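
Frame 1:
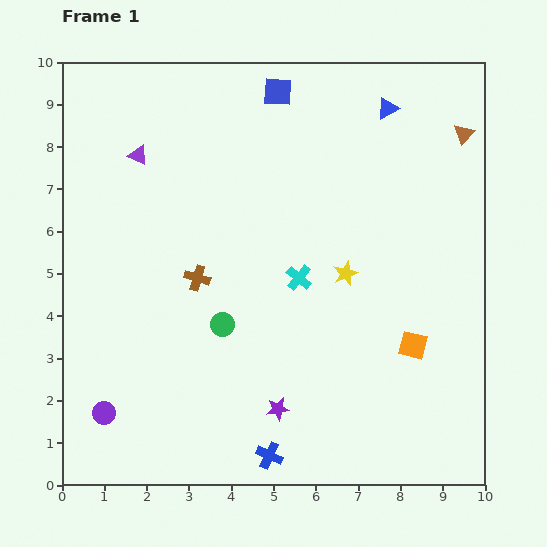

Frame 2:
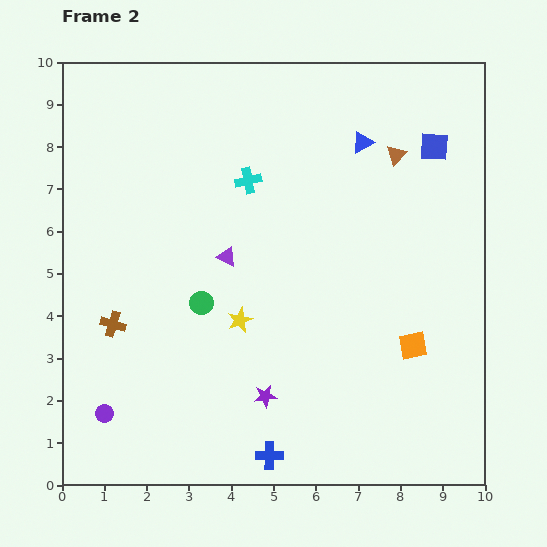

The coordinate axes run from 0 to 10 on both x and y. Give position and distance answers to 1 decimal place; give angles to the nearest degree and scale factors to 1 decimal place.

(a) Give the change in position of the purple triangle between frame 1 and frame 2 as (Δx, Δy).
(2.1, -2.4)

The purple triangle was at (1.8, 7.8) in frame 1 and (3.9, 5.4) in frame 2.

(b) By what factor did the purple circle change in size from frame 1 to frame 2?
0.8×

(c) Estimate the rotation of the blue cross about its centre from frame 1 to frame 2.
24° counter-clockwise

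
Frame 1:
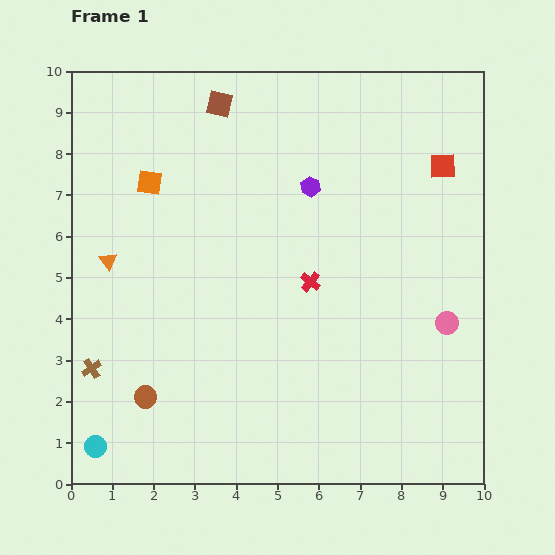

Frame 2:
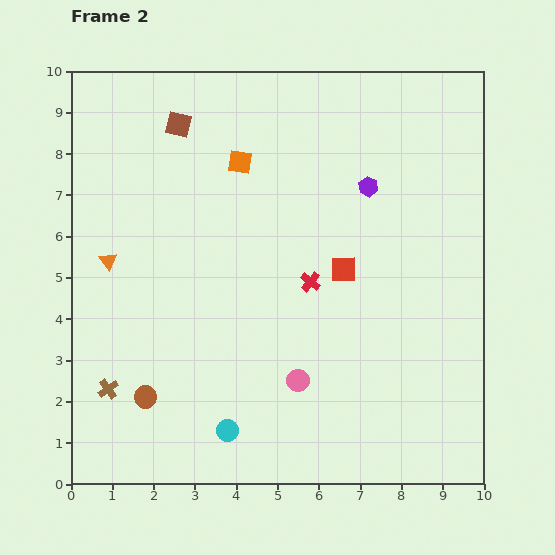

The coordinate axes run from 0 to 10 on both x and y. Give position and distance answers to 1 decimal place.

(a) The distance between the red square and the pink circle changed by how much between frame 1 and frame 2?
-0.9

Distance in frame 1: 3.8. Distance in frame 2: 2.9.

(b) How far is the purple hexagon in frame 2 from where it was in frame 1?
1.4

The purple hexagon moved from (5.8, 7.2) to (7.2, 7.2), a distance of √(1.4² + 0.0²) ≈ 1.4.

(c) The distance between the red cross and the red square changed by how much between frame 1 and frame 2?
-3.4

Distance in frame 1: 4.3. Distance in frame 2: 0.9.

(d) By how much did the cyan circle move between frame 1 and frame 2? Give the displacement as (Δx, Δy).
(3.2, 0.4)

The cyan circle was at (0.6, 0.9) in frame 1 and (3.8, 1.3) in frame 2.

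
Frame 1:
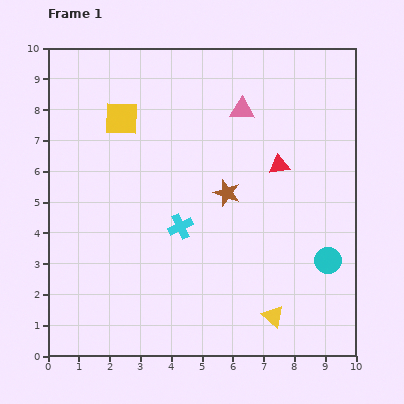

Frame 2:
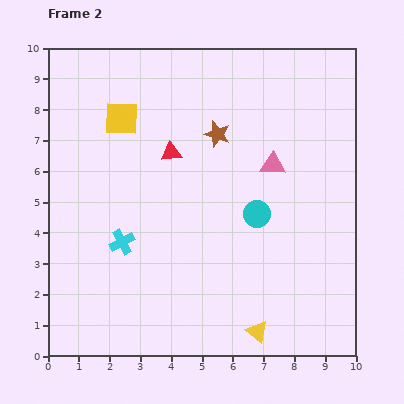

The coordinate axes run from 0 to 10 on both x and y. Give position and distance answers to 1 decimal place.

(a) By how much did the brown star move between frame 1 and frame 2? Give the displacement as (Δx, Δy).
(-0.3, 1.9)

The brown star was at (5.8, 5.3) in frame 1 and (5.5, 7.2) in frame 2.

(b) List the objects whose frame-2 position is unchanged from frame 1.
the yellow square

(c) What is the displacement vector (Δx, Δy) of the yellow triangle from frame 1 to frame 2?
(-0.5, -0.5)

The yellow triangle was at (7.3, 1.3) in frame 1 and (6.8, 0.8) in frame 2.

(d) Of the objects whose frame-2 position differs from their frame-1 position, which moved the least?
the yellow triangle

(moved 0.7)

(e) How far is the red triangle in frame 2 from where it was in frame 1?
3.5

The red triangle moved from (7.5, 6.2) to (4.0, 6.6), a distance of √(3.5² + 0.4²) ≈ 3.5.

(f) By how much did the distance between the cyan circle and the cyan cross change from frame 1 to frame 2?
-0.4

Distance in frame 1: 4.9. Distance in frame 2: 4.5.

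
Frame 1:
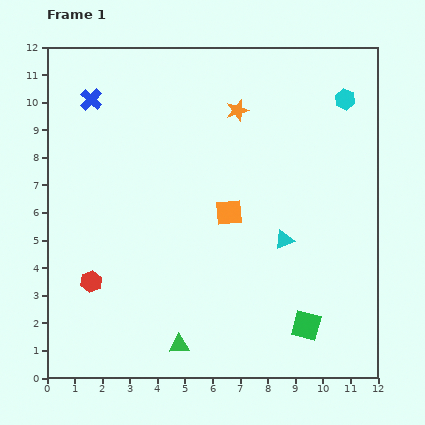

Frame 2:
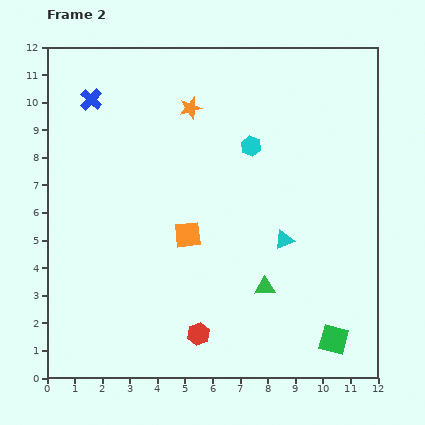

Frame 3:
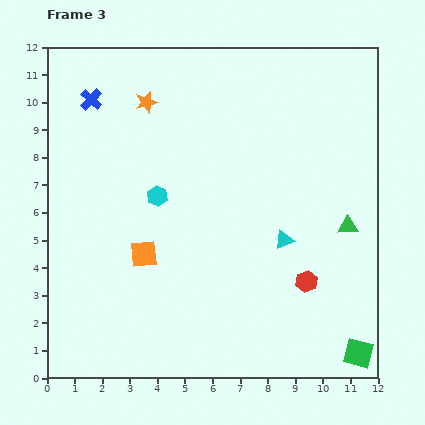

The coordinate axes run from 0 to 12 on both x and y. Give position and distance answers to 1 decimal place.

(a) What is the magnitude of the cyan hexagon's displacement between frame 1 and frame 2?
3.8

The cyan hexagon moved from (10.8, 10.1) to (7.4, 8.4), a distance of √(3.4² + 1.7²) ≈ 3.8.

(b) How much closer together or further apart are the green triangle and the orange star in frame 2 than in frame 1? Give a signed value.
-1.8

Distance in frame 1: 8.8. Distance in frame 2: 7.0.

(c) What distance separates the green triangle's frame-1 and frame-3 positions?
7.5

The green triangle moved from (4.8, 1.2) to (10.9, 5.5), a distance of √(6.1² + 4.3²) ≈ 7.5.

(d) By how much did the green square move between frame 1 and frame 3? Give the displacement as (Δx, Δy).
(1.9, -1.0)

The green square was at (9.4, 1.9) in frame 1 and (11.3, 0.9) in frame 3.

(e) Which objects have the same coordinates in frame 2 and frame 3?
the blue cross, the cyan triangle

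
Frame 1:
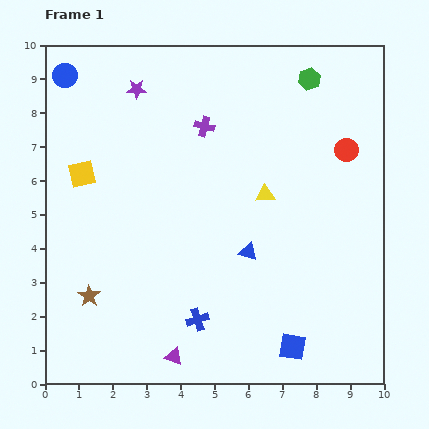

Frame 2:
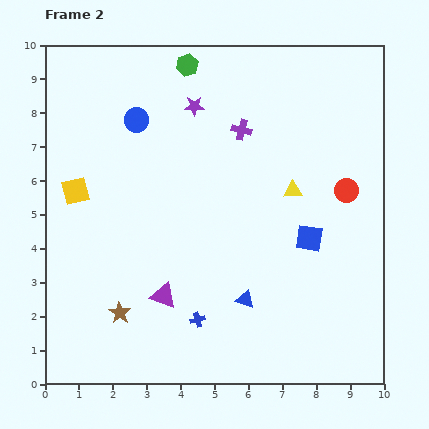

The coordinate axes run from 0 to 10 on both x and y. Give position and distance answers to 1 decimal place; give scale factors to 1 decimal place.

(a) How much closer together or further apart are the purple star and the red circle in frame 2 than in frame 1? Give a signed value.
-1.4

Distance in frame 1: 6.5. Distance in frame 2: 5.1.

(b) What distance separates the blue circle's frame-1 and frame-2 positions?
2.5

The blue circle moved from (0.6, 9.1) to (2.7, 7.8), a distance of √(2.1² + 1.3²) ≈ 2.5.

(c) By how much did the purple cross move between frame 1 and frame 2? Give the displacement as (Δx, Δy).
(1.1, -0.1)

The purple cross was at (4.7, 7.6) in frame 1 and (5.8, 7.5) in frame 2.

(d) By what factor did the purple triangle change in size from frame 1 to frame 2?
1.4×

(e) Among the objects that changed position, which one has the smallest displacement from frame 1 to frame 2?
the yellow square

(moved 0.5)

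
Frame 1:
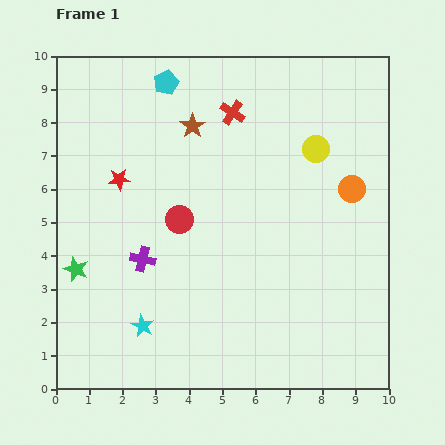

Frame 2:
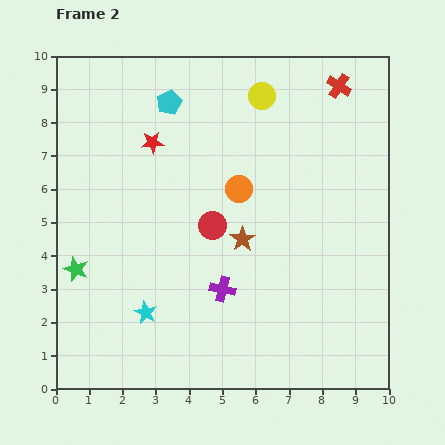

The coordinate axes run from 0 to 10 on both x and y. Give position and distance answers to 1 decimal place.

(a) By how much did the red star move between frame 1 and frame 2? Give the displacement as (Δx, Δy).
(1.0, 1.1)

The red star was at (1.9, 6.3) in frame 1 and (2.9, 7.4) in frame 2.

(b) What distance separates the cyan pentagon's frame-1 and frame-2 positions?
0.6

The cyan pentagon moved from (3.3, 9.2) to (3.4, 8.6), a distance of √(0.1² + 0.6²) ≈ 0.6.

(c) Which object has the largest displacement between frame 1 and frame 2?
the brown star

(moved 3.7; next 3.4)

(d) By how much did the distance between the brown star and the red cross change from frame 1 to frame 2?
+4.1

Distance in frame 1: 1.3. Distance in frame 2: 5.4.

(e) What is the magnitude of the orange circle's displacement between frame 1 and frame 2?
3.4

The orange circle moved from (8.9, 6.0) to (5.5, 6.0), a distance of √(3.4² + 0.0²) ≈ 3.4.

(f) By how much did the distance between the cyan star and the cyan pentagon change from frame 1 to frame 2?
-1.0

Distance in frame 1: 7.3. Distance in frame 2: 6.3.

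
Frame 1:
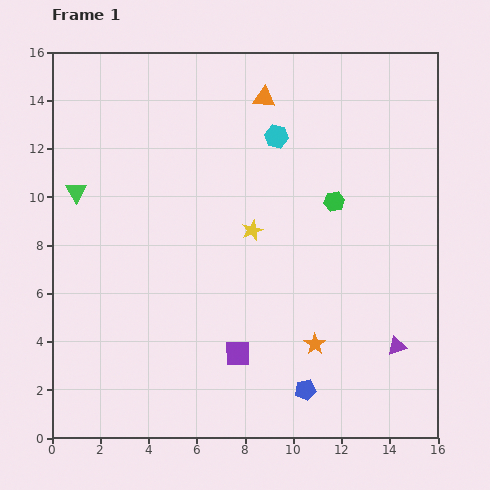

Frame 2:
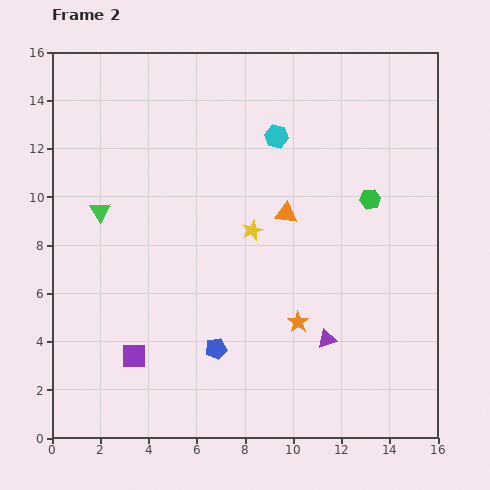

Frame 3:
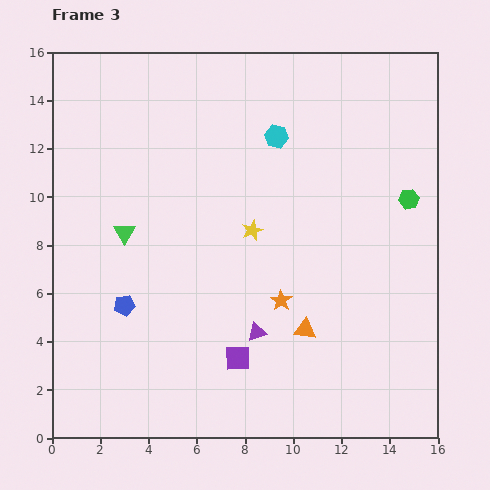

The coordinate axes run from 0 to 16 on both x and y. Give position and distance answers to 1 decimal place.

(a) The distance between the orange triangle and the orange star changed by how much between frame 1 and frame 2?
-5.9

Distance in frame 1: 10.4. Distance in frame 2: 4.5.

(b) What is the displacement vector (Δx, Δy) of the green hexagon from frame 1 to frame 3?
(3.1, 0.1)

The green hexagon was at (11.7, 9.8) in frame 1 and (14.8, 9.9) in frame 3.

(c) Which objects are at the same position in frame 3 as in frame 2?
the cyan hexagon, the yellow star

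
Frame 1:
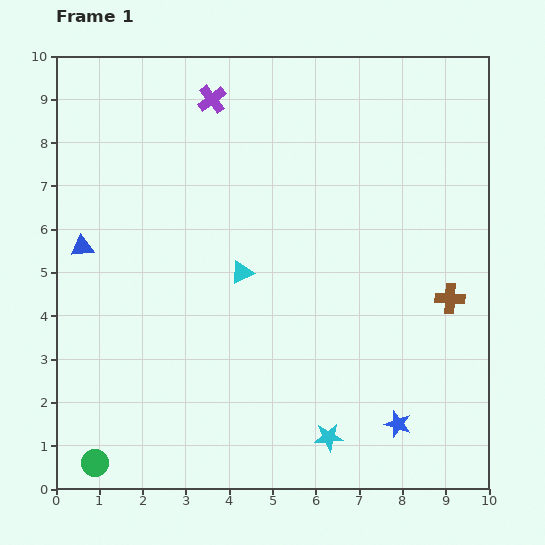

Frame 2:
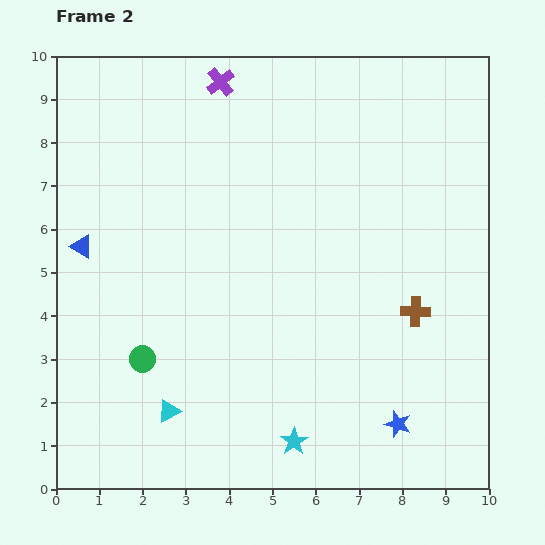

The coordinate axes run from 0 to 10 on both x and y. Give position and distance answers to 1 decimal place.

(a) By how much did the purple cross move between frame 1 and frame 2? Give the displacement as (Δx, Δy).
(0.2, 0.4)

The purple cross was at (3.6, 9.0) in frame 1 and (3.8, 9.4) in frame 2.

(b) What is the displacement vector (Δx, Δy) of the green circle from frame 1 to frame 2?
(1.1, 2.4)

The green circle was at (0.9, 0.6) in frame 1 and (2.0, 3.0) in frame 2.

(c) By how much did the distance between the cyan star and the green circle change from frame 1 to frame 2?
-1.4

Distance in frame 1: 5.4. Distance in frame 2: 4.0.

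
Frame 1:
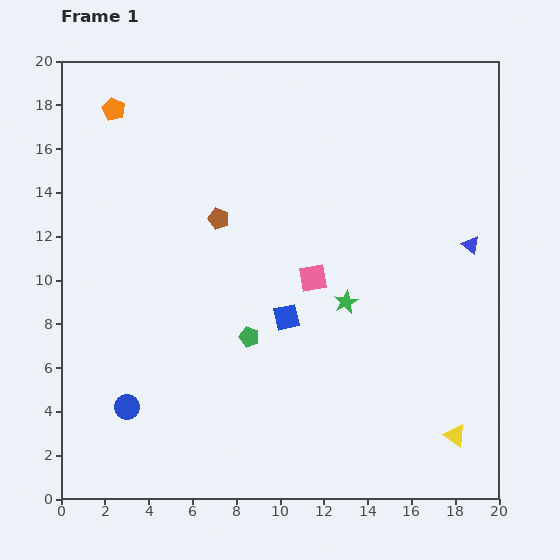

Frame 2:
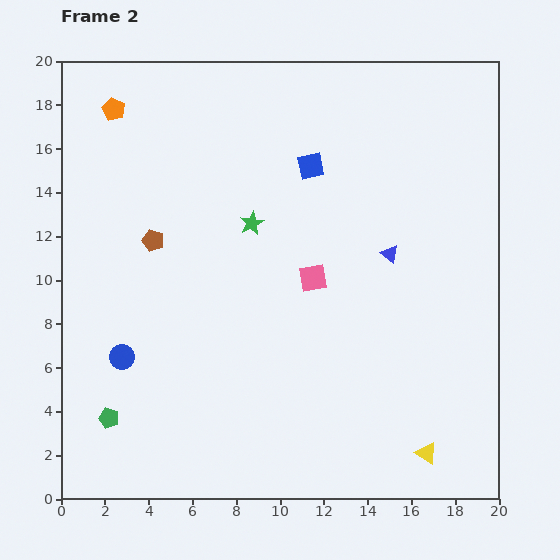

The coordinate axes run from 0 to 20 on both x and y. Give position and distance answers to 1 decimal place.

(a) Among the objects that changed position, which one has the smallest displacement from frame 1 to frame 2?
the yellow triangle

(moved 1.5)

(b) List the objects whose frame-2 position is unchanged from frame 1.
the pink square, the orange pentagon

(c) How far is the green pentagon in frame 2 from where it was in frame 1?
7.4

The green pentagon moved from (8.6, 7.4) to (2.2, 3.7), a distance of √(6.4² + 3.7²) ≈ 7.4.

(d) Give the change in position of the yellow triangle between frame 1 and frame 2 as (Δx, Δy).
(-1.3, -0.8)

The yellow triangle was at (18.0, 2.9) in frame 1 and (16.7, 2.1) in frame 2.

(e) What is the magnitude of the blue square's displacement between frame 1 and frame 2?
7.0

The blue square moved from (10.3, 8.3) to (11.4, 15.2), a distance of √(1.1² + 6.9²) ≈ 7.0.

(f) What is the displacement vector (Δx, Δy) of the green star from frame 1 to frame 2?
(-4.3, 3.6)

The green star was at (13.0, 9.0) in frame 1 and (8.7, 12.6) in frame 2.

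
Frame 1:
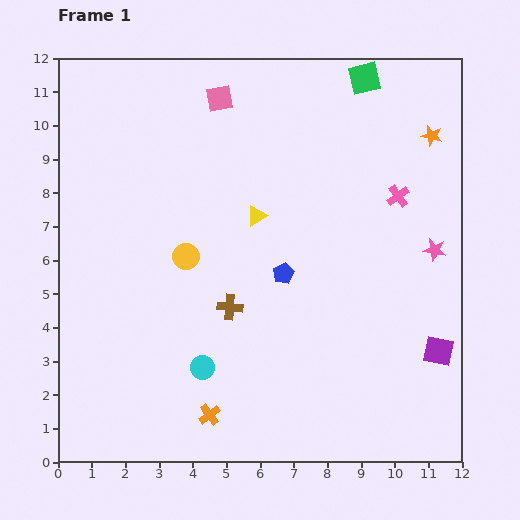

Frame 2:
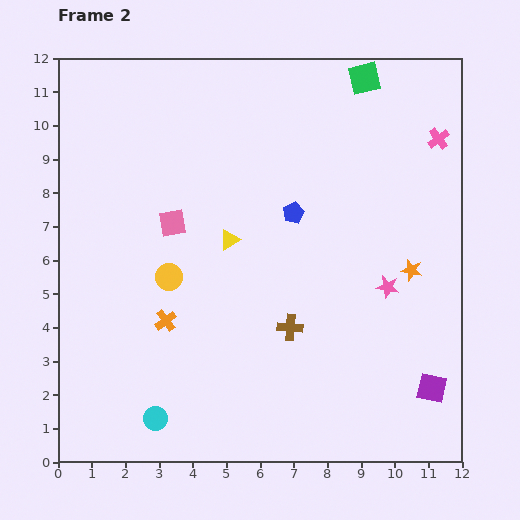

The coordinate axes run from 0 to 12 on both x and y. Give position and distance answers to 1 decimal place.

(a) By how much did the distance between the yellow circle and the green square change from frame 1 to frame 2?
+0.8

Distance in frame 1: 7.5. Distance in frame 2: 8.3.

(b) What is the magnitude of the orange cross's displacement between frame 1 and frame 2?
3.1

The orange cross moved from (4.5, 1.4) to (3.2, 4.2), a distance of √(1.3² + 2.8²) ≈ 3.1.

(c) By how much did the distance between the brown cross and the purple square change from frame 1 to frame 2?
-1.7

Distance in frame 1: 6.3. Distance in frame 2: 4.6.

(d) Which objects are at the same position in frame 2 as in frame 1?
the green square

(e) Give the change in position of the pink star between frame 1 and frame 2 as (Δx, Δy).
(-1.4, -1.1)

The pink star was at (11.2, 6.3) in frame 1 and (9.8, 5.2) in frame 2.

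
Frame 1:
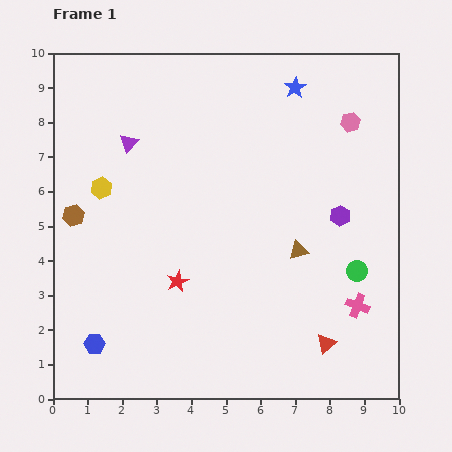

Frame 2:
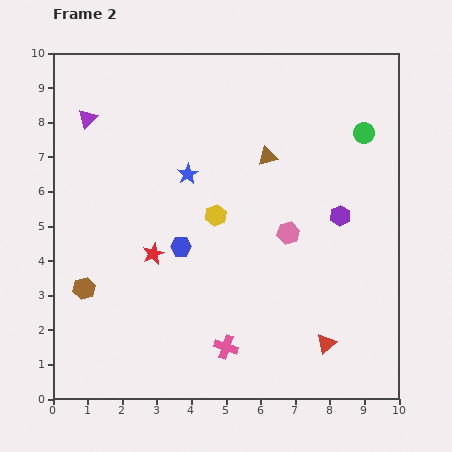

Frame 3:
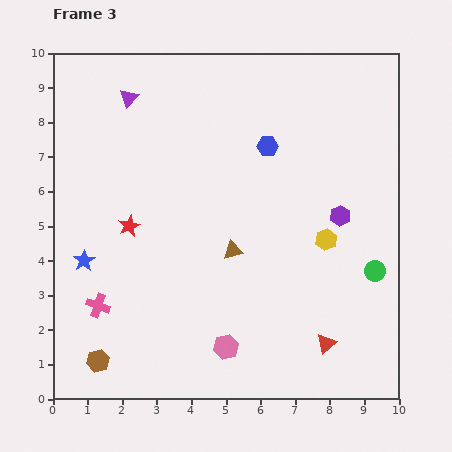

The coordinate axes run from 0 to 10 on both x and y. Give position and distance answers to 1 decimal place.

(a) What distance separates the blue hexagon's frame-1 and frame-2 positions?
3.8

The blue hexagon moved from (1.2, 1.6) to (3.7, 4.4), a distance of √(2.5² + 2.8²) ≈ 3.8.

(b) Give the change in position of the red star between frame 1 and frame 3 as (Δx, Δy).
(-1.4, 1.6)

The red star was at (3.6, 3.4) in frame 1 and (2.2, 5.0) in frame 3.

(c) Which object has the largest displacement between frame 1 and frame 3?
the blue star

(moved 7.9; next 7.6)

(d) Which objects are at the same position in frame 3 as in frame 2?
the purple hexagon, the red triangle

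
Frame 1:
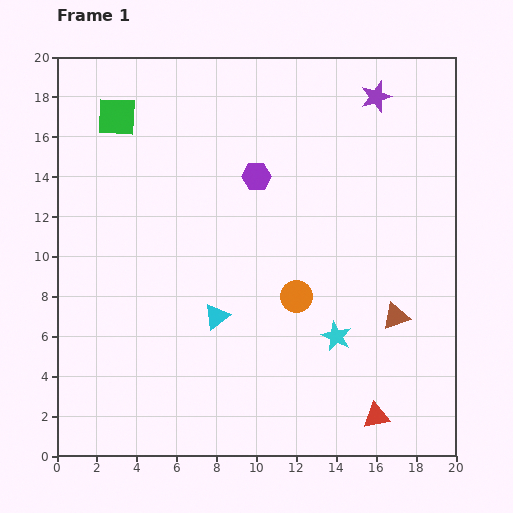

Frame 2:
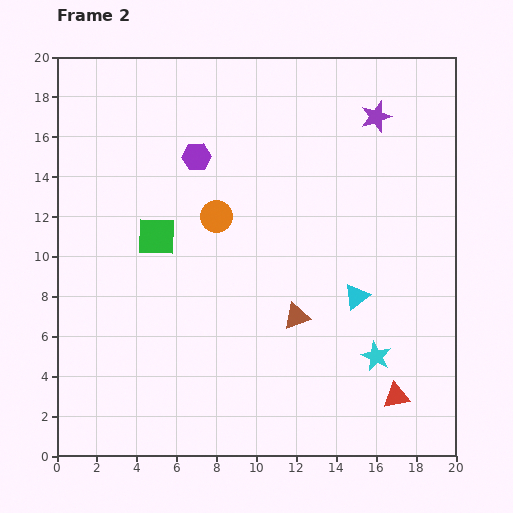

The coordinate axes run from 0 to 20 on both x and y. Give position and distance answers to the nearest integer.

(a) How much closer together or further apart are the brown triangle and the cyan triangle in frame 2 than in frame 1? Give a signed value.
-6

Distance in frame 1: 9. Distance in frame 2: 3.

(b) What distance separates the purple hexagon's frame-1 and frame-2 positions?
3

The purple hexagon moved from (10, 14) to (7, 15), a distance of √(3² + 1²) ≈ 3.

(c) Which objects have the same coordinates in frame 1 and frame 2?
none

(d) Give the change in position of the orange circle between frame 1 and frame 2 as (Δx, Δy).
(-4, 4)

The orange circle was at (12, 8) in frame 1 and (8, 12) in frame 2.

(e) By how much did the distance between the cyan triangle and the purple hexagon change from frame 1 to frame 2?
+4

Distance in frame 1: 7. Distance in frame 2: 11.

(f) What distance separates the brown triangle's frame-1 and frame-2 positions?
5

The brown triangle moved from (17, 7) to (12, 7), a distance of √(5² + 0²) ≈ 5.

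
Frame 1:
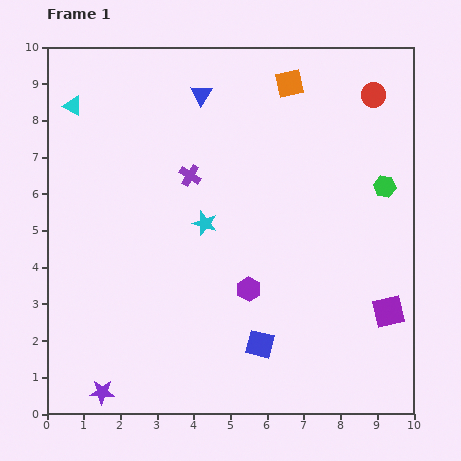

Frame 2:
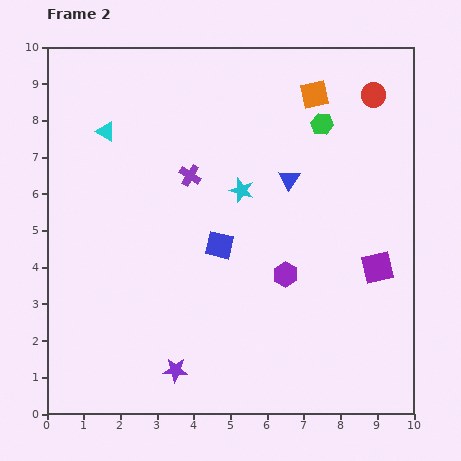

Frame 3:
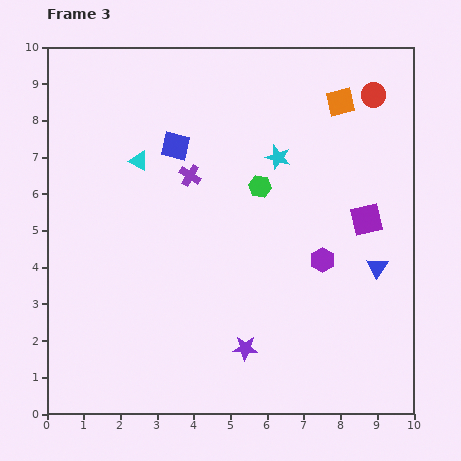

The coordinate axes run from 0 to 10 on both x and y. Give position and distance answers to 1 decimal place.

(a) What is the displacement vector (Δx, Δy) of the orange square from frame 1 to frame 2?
(0.7, -0.3)

The orange square was at (6.6, 9.0) in frame 1 and (7.3, 8.7) in frame 2.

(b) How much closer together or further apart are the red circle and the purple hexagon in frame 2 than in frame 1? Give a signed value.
-0.8

Distance in frame 1: 6.3. Distance in frame 2: 5.5.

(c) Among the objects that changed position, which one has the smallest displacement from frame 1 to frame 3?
the orange square

(moved 1.5)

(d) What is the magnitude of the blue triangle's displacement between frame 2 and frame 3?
3.4

The blue triangle moved from (6.6, 6.4) to (9.0, 4.0), a distance of √(2.4² + 2.4²) ≈ 3.4.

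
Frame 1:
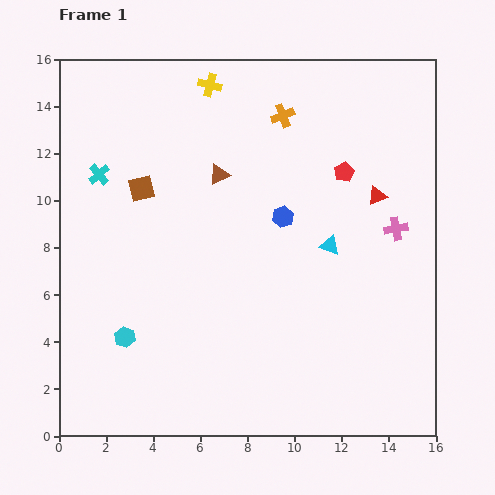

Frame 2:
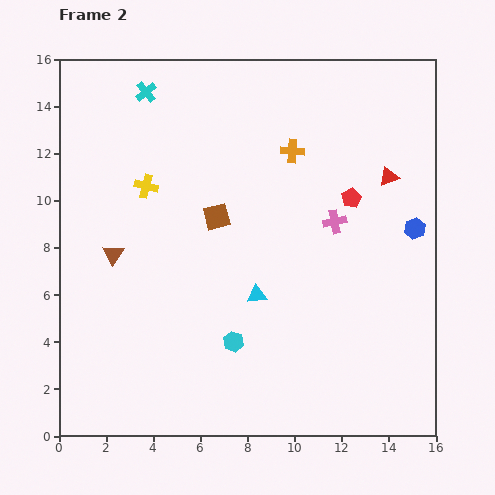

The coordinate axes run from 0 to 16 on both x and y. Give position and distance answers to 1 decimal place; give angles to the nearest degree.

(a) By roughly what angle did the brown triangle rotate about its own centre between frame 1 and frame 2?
30° counter-clockwise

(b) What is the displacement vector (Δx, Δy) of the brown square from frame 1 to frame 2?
(3.2, -1.2)

The brown square was at (3.5, 10.5) in frame 1 and (6.7, 9.3) in frame 2.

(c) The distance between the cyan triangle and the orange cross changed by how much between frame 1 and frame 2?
+0.4

Distance in frame 1: 5.9. Distance in frame 2: 6.3.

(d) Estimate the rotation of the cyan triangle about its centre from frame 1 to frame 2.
26° counter-clockwise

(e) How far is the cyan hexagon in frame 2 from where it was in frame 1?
4.6

The cyan hexagon moved from (2.8, 4.2) to (7.4, 4.0), a distance of √(4.6² + 0.2²) ≈ 4.6.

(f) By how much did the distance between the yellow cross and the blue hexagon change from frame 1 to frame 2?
+5.1

Distance in frame 1: 6.4. Distance in frame 2: 11.5.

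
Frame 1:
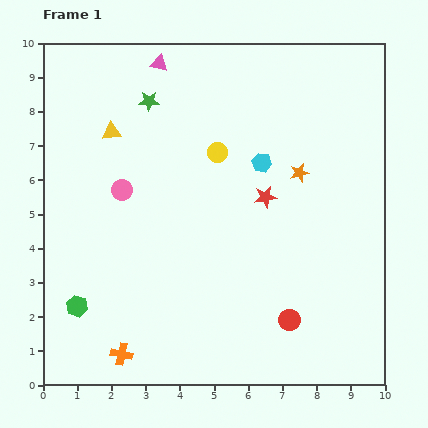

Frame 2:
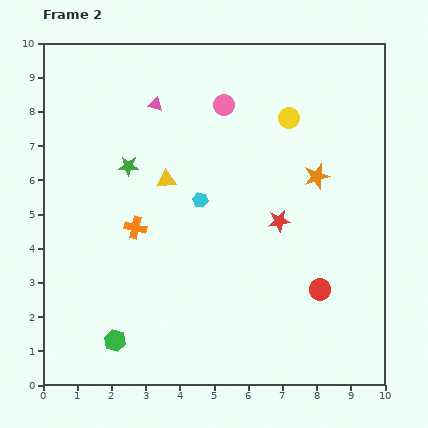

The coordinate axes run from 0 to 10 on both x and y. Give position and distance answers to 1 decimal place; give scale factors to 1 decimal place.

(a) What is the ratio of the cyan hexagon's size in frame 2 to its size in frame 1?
0.8×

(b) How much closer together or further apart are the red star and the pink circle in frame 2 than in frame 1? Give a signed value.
-0.4

Distance in frame 1: 4.2. Distance in frame 2: 3.8.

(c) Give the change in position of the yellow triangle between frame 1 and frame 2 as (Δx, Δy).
(1.6, -1.4)

The yellow triangle was at (2.0, 7.4) in frame 1 and (3.6, 6.0) in frame 2.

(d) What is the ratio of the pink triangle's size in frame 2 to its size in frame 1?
0.8×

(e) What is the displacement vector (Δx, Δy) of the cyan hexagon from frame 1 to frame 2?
(-1.8, -1.1)

The cyan hexagon was at (6.4, 6.5) in frame 1 and (4.6, 5.4) in frame 2.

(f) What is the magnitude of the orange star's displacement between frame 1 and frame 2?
0.5

The orange star moved from (7.5, 6.2) to (8.0, 6.1), a distance of √(0.5² + 0.1²) ≈ 0.5.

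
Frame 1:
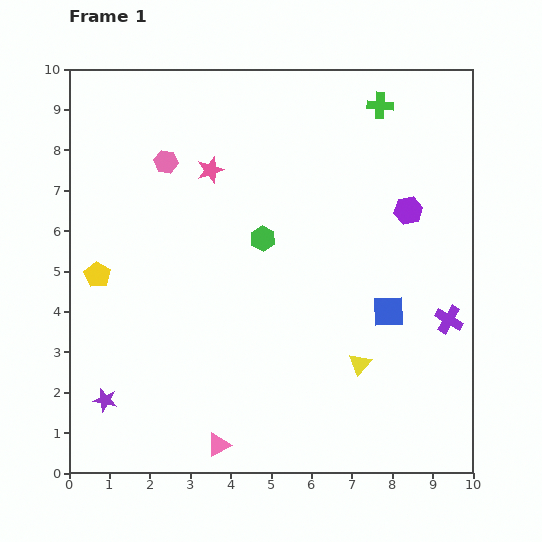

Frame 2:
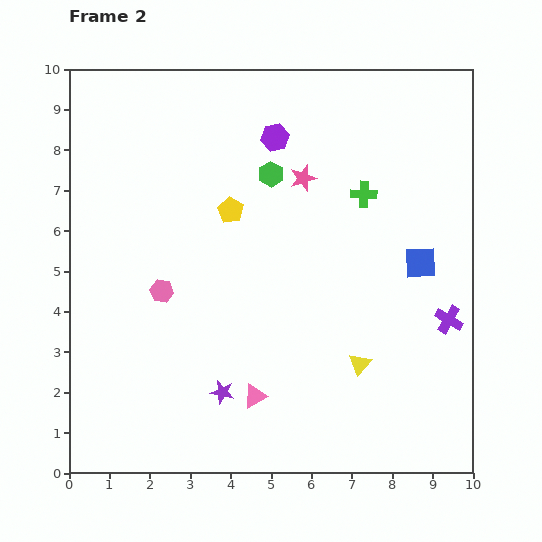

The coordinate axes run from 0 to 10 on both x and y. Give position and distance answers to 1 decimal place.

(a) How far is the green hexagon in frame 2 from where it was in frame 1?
1.6

The green hexagon moved from (4.8, 5.8) to (5.0, 7.4), a distance of √(0.2² + 1.6²) ≈ 1.6.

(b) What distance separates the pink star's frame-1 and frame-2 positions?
2.3

The pink star moved from (3.5, 7.5) to (5.8, 7.3), a distance of √(2.3² + 0.2²) ≈ 2.3.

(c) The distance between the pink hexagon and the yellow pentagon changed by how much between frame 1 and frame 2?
-0.7

Distance in frame 1: 3.3. Distance in frame 2: 2.6.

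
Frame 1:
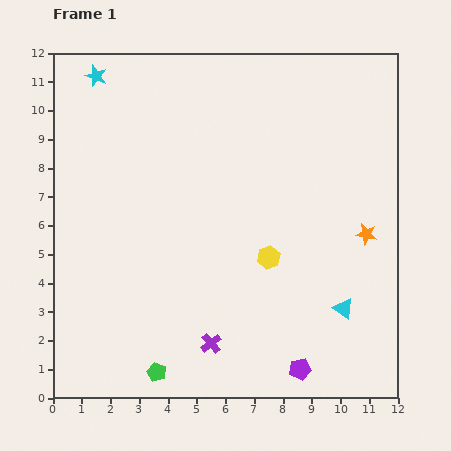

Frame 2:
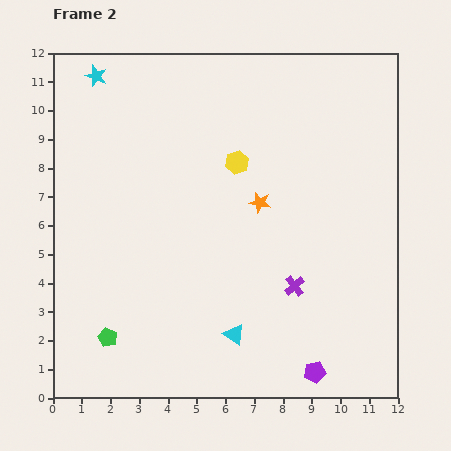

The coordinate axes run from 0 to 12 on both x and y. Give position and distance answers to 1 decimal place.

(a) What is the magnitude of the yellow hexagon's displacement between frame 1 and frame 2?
3.5

The yellow hexagon moved from (7.5, 4.9) to (6.4, 8.2), a distance of √(1.1² + 3.3²) ≈ 3.5.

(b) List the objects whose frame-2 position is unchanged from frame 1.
the cyan star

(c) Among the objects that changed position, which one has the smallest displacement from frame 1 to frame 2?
the purple pentagon

(moved 0.5)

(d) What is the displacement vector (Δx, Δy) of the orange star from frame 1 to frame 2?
(-3.7, 1.1)

The orange star was at (10.9, 5.7) in frame 1 and (7.2, 6.8) in frame 2.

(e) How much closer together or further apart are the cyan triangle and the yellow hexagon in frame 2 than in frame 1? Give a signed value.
+2.8

Distance in frame 1: 3.2. Distance in frame 2: 6.0.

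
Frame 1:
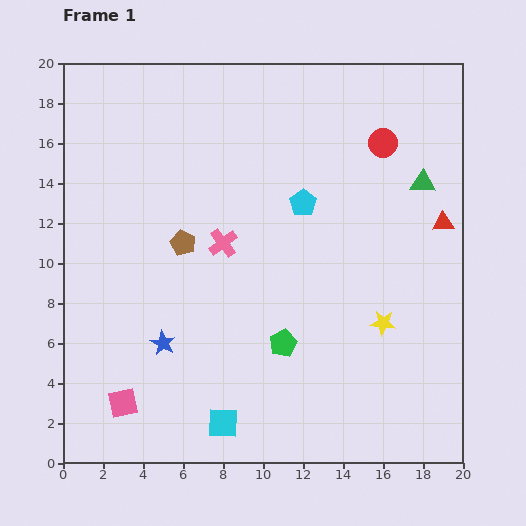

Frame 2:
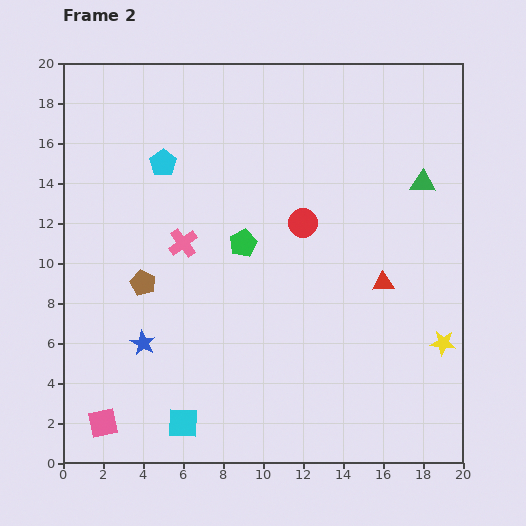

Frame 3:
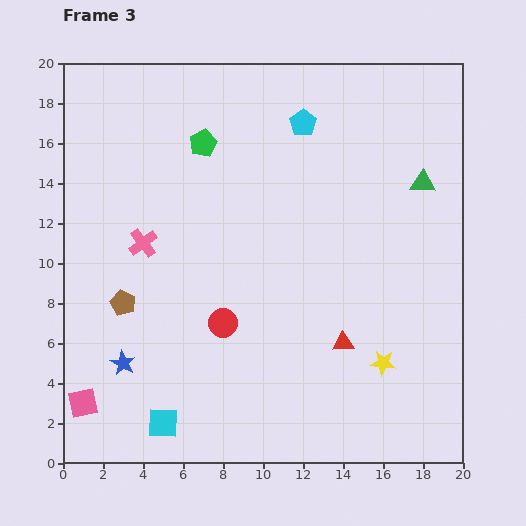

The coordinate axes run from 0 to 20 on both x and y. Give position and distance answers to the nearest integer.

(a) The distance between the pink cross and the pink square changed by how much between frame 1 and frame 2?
+1

Distance in frame 1: 9. Distance in frame 2: 10.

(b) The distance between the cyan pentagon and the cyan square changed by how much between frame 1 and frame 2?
+1

Distance in frame 1: 12. Distance in frame 2: 13.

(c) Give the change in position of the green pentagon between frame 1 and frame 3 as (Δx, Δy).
(-4, 10)

The green pentagon was at (11, 6) in frame 1 and (7, 16) in frame 3.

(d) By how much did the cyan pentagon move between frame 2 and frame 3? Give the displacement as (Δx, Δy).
(7, 2)

The cyan pentagon was at (5, 15) in frame 2 and (12, 17) in frame 3.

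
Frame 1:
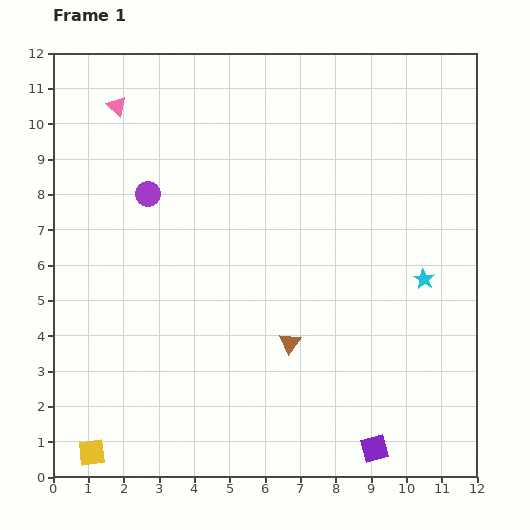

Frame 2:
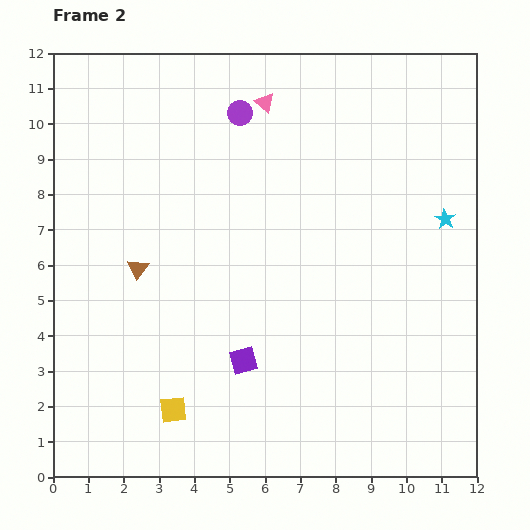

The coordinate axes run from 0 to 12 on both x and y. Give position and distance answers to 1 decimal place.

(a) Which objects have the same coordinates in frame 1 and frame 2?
none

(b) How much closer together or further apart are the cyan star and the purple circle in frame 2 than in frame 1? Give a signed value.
-1.7

Distance in frame 1: 8.2. Distance in frame 2: 6.5.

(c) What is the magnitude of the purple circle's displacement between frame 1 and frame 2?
3.5

The purple circle moved from (2.7, 8.0) to (5.3, 10.3), a distance of √(2.6² + 2.3²) ≈ 3.5.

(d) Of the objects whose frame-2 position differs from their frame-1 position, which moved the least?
the cyan star

(moved 1.8)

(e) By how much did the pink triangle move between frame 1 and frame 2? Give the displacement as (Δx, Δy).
(4.2, 0.1)

The pink triangle was at (1.8, 10.5) in frame 1 and (6.0, 10.6) in frame 2.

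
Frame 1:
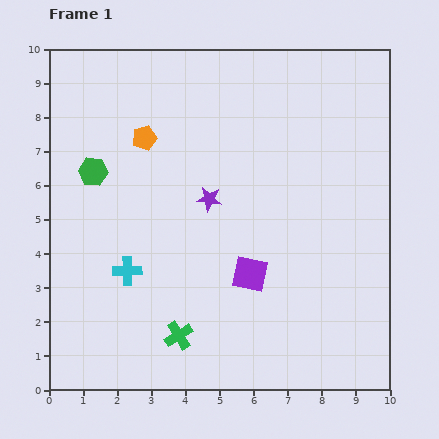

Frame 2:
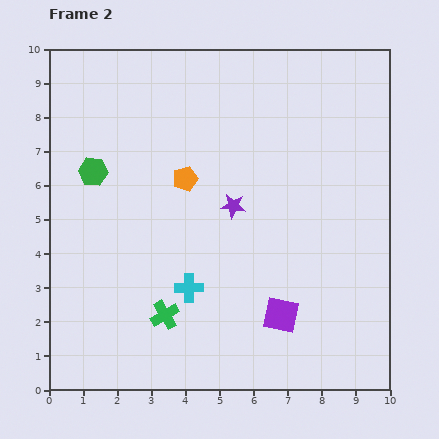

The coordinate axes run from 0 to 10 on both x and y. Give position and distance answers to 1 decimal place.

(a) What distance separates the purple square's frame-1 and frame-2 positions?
1.5

The purple square moved from (5.9, 3.4) to (6.8, 2.2), a distance of √(0.9² + 1.2²) ≈ 1.5.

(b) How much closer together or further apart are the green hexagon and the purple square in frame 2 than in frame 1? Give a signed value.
+1.4

Distance in frame 1: 5.5. Distance in frame 2: 6.9.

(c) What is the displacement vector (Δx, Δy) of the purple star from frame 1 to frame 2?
(0.7, -0.2)

The purple star was at (4.7, 5.6) in frame 1 and (5.4, 5.4) in frame 2.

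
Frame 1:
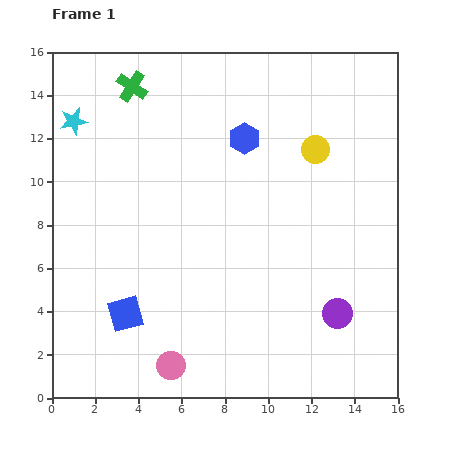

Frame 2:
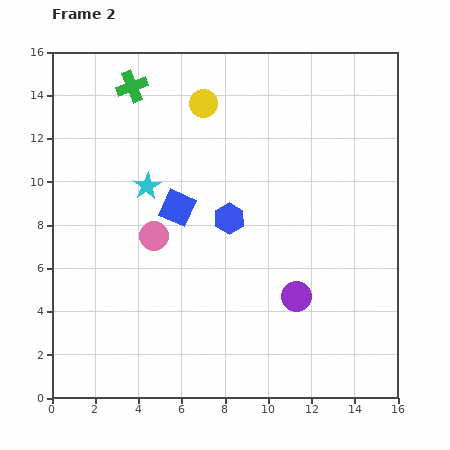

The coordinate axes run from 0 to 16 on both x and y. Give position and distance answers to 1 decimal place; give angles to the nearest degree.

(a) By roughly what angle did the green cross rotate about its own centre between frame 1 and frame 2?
36° clockwise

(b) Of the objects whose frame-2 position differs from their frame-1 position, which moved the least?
the purple circle

(moved 2.1)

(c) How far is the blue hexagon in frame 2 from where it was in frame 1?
3.8

The blue hexagon moved from (8.9, 12.0) to (8.2, 8.3), a distance of √(0.7² + 3.7²) ≈ 3.8.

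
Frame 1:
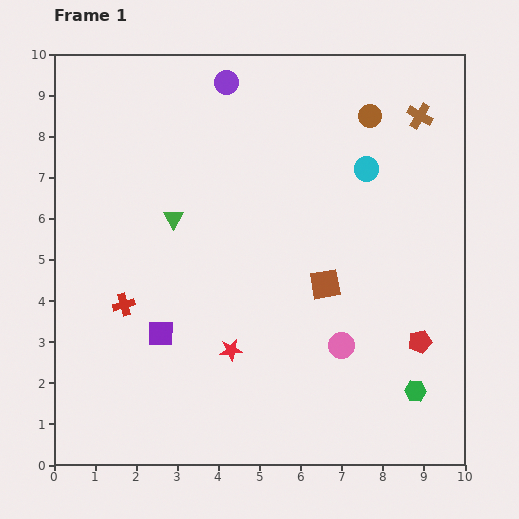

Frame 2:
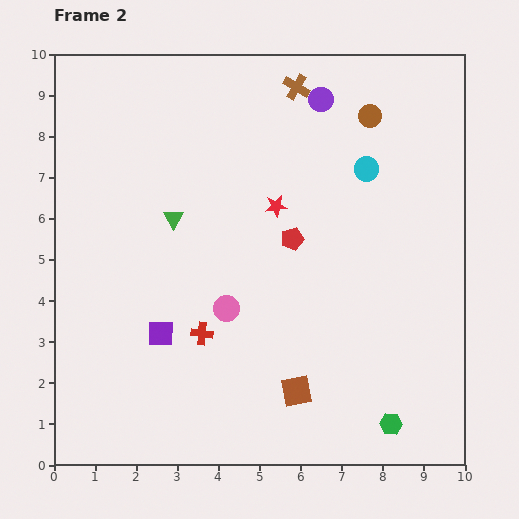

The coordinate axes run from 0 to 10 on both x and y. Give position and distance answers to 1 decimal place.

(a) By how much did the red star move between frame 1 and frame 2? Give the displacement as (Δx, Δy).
(1.1, 3.5)

The red star was at (4.3, 2.8) in frame 1 and (5.4, 6.3) in frame 2.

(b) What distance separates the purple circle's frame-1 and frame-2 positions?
2.3

The purple circle moved from (4.2, 9.3) to (6.5, 8.9), a distance of √(2.3² + 0.4²) ≈ 2.3.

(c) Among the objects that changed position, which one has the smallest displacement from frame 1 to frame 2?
the green hexagon

(moved 1.0)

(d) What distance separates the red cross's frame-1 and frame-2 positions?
2.0

The red cross moved from (1.7, 3.9) to (3.6, 3.2), a distance of √(1.9² + 0.7²) ≈ 2.0.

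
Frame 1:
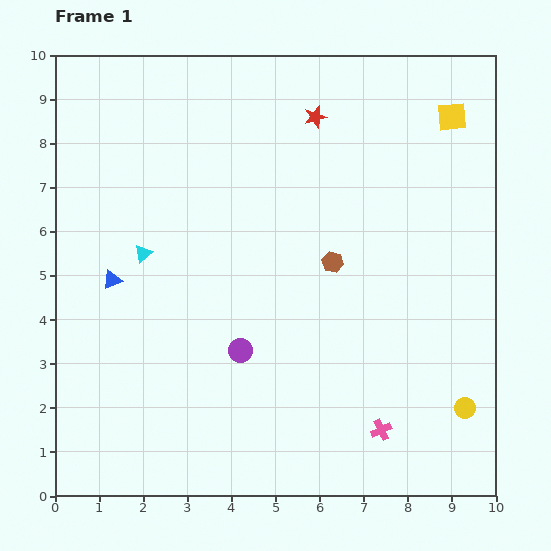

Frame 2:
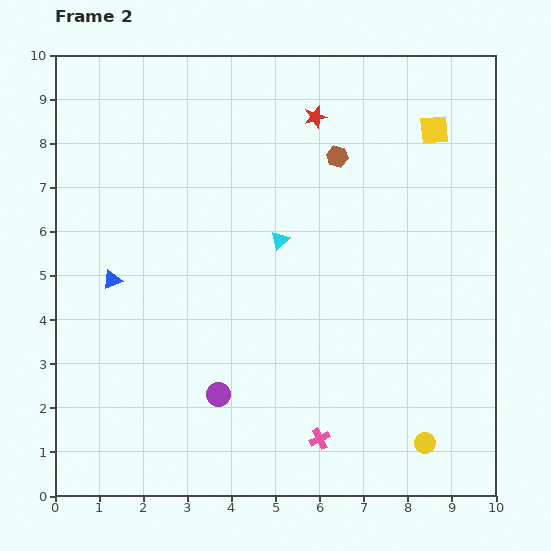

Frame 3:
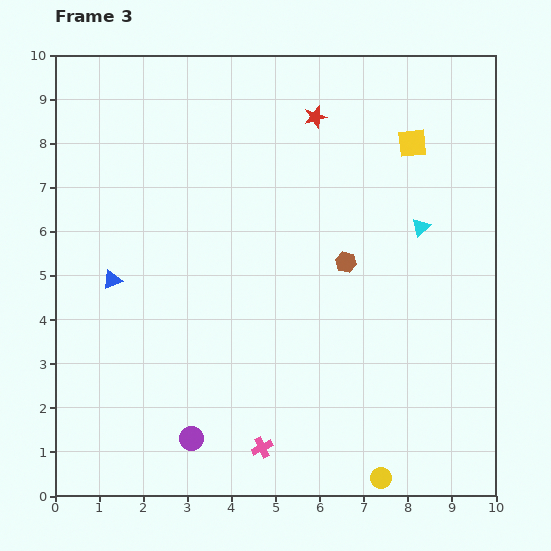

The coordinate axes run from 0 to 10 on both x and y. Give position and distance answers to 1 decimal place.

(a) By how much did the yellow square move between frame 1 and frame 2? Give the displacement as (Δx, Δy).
(-0.4, -0.3)

The yellow square was at (9.0, 8.6) in frame 1 and (8.6, 8.3) in frame 2.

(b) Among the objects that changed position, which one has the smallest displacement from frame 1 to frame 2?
the yellow square

(moved 0.5)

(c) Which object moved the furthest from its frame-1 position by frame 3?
the cyan triangle

(moved 6.3; next 2.7)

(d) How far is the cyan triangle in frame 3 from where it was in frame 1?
6.3

The cyan triangle moved from (2.0, 5.5) to (8.3, 6.1), a distance of √(6.3² + 0.6²) ≈ 6.3.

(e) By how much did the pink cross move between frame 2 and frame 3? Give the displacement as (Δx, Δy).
(-1.3, -0.2)

The pink cross was at (6.0, 1.3) in frame 2 and (4.7, 1.1) in frame 3.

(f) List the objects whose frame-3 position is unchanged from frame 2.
the red star, the blue triangle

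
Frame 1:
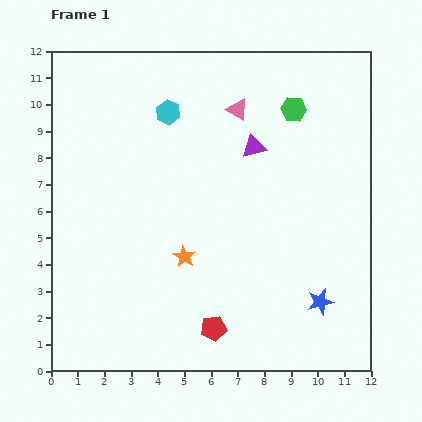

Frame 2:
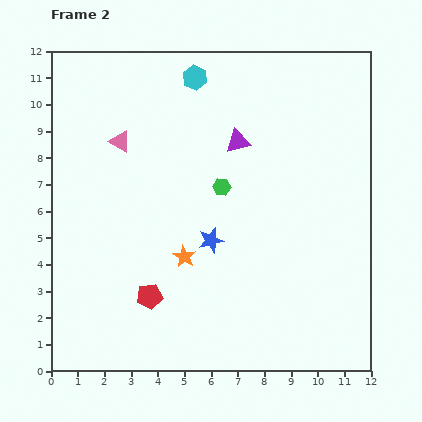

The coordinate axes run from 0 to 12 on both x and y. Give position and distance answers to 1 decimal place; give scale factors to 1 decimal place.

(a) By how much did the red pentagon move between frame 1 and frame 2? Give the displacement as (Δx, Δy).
(-2.4, 1.2)

The red pentagon was at (6.1, 1.6) in frame 1 and (3.7, 2.8) in frame 2.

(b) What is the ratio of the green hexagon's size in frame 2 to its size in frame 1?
0.7×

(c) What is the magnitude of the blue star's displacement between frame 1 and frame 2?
4.7

The blue star moved from (10.1, 2.6) to (6.0, 4.9), a distance of √(4.1² + 2.3²) ≈ 4.7.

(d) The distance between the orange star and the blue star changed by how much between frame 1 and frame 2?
-4.2

Distance in frame 1: 5.4. Distance in frame 2: 1.2.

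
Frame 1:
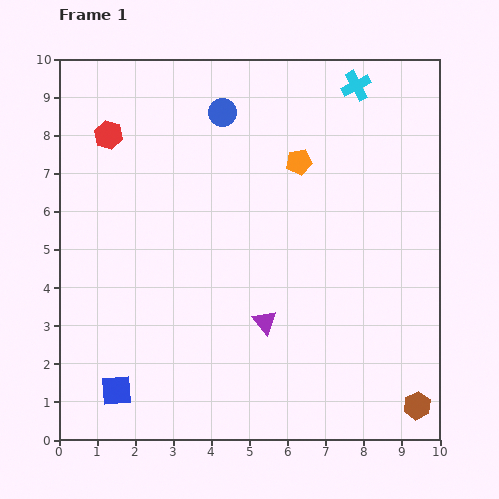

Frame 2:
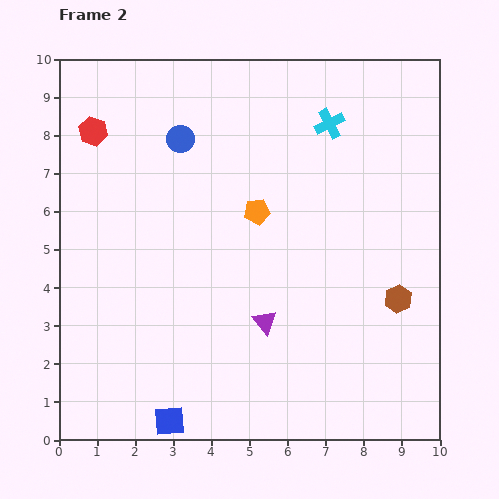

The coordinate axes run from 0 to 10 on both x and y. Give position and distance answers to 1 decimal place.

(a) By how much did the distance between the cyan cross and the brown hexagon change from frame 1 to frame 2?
-3.7

Distance in frame 1: 8.6. Distance in frame 2: 4.9.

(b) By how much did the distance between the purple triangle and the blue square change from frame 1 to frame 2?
-0.7

Distance in frame 1: 4.3. Distance in frame 2: 3.6.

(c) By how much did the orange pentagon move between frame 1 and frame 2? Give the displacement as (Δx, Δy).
(-1.1, -1.3)

The orange pentagon was at (6.3, 7.3) in frame 1 and (5.2, 6.0) in frame 2.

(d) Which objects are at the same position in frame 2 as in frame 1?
the purple triangle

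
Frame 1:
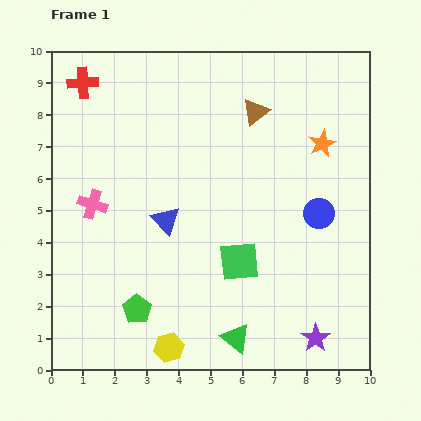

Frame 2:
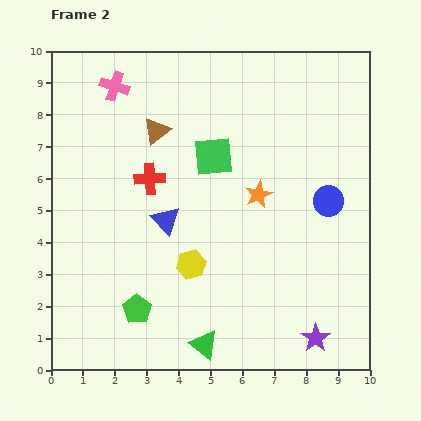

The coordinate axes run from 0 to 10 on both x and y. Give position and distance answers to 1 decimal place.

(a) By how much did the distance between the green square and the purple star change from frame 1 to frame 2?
+3.1

Distance in frame 1: 3.4. Distance in frame 2: 6.5.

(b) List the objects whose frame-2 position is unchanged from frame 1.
the green pentagon, the blue triangle, the purple star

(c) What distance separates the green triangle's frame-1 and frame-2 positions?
1.0

The green triangle moved from (5.8, 1.0) to (4.8, 0.8), a distance of √(1.0² + 0.2²) ≈ 1.0.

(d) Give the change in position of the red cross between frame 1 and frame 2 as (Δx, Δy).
(2.1, -3.0)

The red cross was at (1.0, 9.0) in frame 1 and (3.1, 6.0) in frame 2.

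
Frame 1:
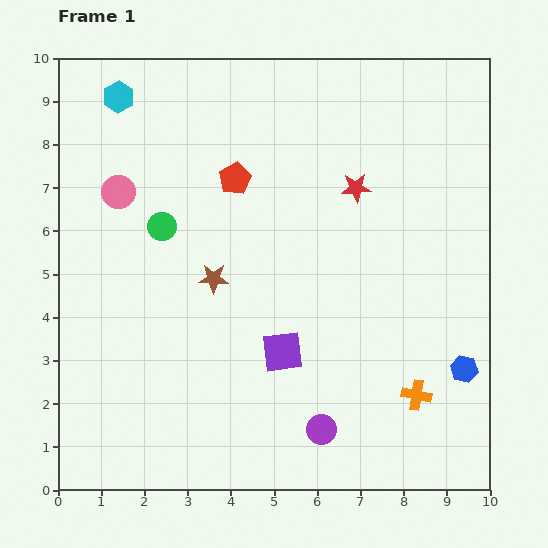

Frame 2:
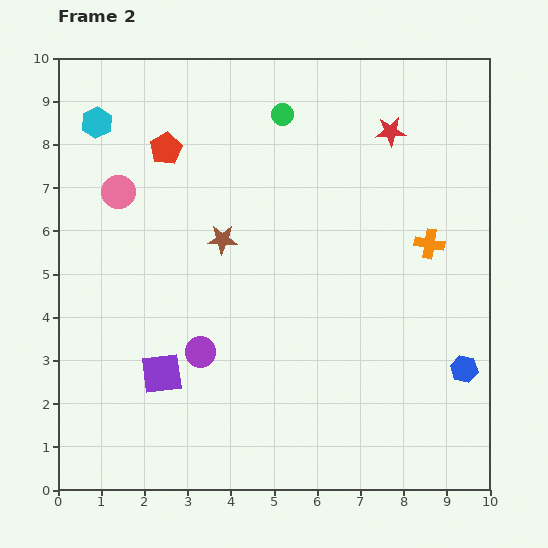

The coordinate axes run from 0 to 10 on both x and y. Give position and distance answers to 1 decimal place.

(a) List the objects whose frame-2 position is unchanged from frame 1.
the pink circle, the blue hexagon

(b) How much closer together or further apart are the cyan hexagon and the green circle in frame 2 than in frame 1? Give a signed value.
+1.1

Distance in frame 1: 3.2. Distance in frame 2: 4.3.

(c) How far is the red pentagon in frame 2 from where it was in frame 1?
1.7

The red pentagon moved from (4.1, 7.2) to (2.5, 7.9), a distance of √(1.6² + 0.7²) ≈ 1.7.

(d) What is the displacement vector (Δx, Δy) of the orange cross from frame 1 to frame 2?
(0.3, 3.5)

The orange cross was at (8.3, 2.2) in frame 1 and (8.6, 5.7) in frame 2.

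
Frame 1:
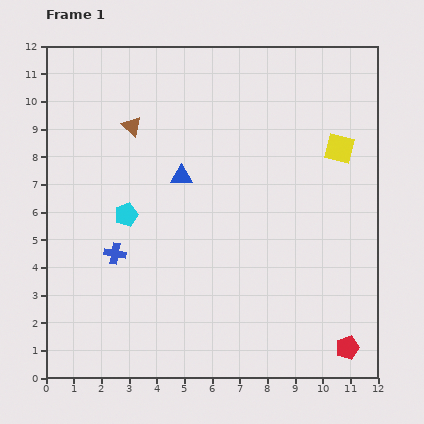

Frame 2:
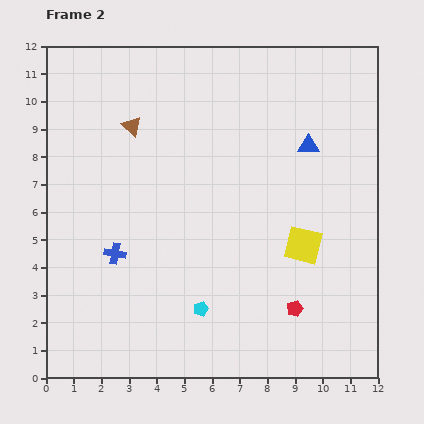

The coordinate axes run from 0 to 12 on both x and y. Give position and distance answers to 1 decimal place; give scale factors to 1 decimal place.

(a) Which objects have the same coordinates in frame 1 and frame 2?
the brown triangle, the blue cross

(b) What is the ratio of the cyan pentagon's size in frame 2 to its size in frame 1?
0.6×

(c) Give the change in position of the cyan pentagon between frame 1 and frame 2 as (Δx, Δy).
(2.7, -3.4)

The cyan pentagon was at (2.9, 5.9) in frame 1 and (5.6, 2.5) in frame 2.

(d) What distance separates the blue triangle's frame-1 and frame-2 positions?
4.7

The blue triangle moved from (4.9, 7.3) to (9.5, 8.4), a distance of √(4.6² + 1.1²) ≈ 4.7.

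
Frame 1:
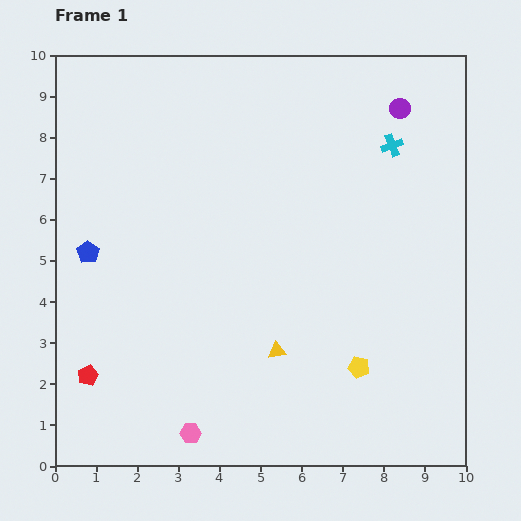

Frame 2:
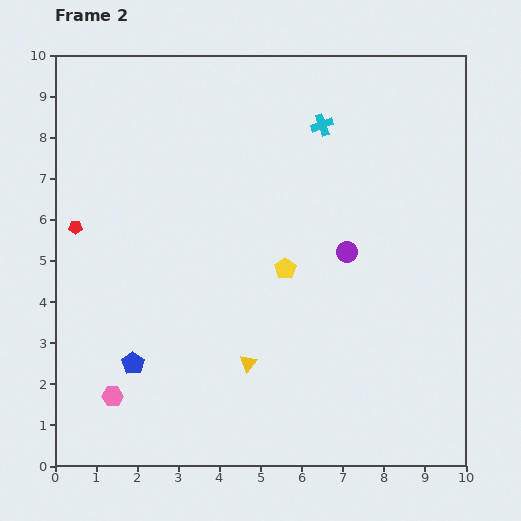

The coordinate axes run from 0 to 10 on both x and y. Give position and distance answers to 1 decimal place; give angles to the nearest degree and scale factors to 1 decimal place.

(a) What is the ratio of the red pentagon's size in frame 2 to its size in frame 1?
0.7×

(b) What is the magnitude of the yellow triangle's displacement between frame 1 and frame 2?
0.8

The yellow triangle moved from (5.4, 2.8) to (4.7, 2.5), a distance of √(0.7² + 0.3²) ≈ 0.8.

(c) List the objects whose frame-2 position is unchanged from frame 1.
none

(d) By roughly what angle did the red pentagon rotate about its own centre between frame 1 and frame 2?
24° clockwise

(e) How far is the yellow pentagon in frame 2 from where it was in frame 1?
3.0

The yellow pentagon moved from (7.4, 2.4) to (5.6, 4.8), a distance of √(1.8² + 2.4²) ≈ 3.0.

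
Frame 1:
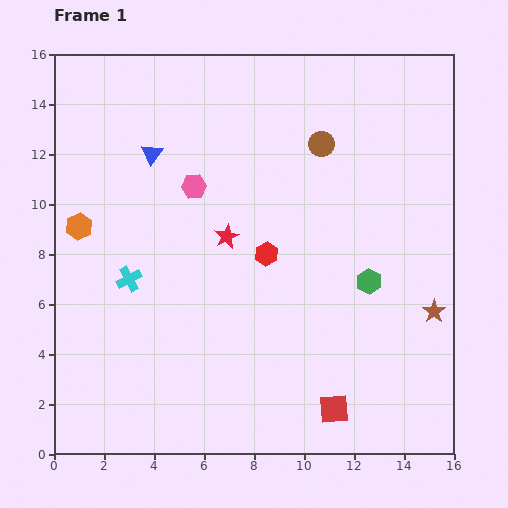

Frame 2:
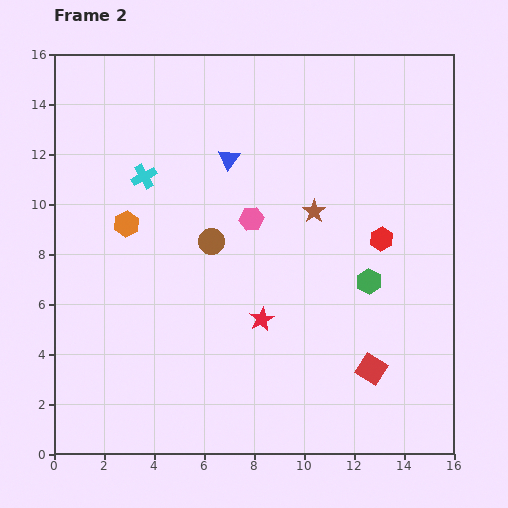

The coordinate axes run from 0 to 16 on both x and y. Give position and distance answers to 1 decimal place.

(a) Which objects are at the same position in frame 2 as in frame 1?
the green hexagon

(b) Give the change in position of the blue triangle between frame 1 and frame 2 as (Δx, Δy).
(3.1, -0.2)

The blue triangle was at (3.9, 12.0) in frame 1 and (7.0, 11.8) in frame 2.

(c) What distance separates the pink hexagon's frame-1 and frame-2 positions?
2.6

The pink hexagon moved from (5.6, 10.7) to (7.9, 9.4), a distance of √(2.3² + 1.3²) ≈ 2.6.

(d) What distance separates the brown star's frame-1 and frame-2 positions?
6.2

The brown star moved from (15.2, 5.7) to (10.4, 9.7), a distance of √(4.8² + 4.0²) ≈ 6.2.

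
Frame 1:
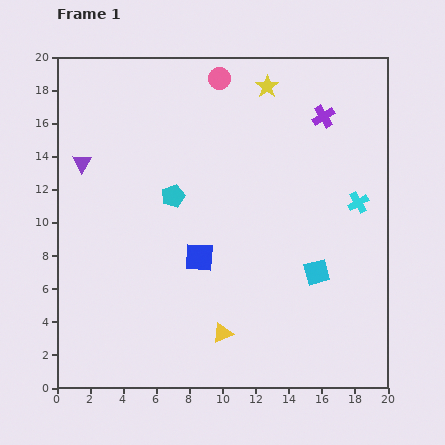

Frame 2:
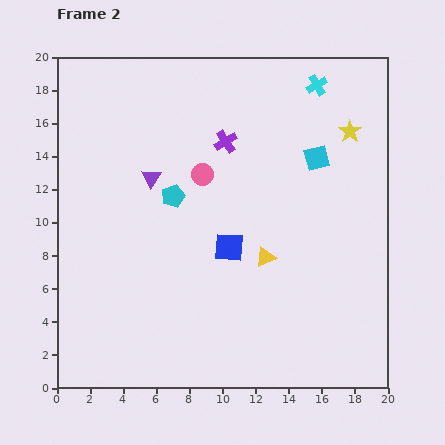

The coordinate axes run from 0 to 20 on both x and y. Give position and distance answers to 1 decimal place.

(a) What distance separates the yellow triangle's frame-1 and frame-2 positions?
5.3

The yellow triangle moved from (10.0, 3.3) to (12.6, 7.9), a distance of √(2.6² + 4.6²) ≈ 5.3.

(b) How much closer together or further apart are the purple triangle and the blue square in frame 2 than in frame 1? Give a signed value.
-2.8

Distance in frame 1: 9.1. Distance in frame 2: 6.3.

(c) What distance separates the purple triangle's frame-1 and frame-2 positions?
4.3

The purple triangle moved from (1.5, 13.6) to (5.7, 12.7), a distance of √(4.2² + 0.9²) ≈ 4.3.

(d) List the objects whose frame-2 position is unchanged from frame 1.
the cyan pentagon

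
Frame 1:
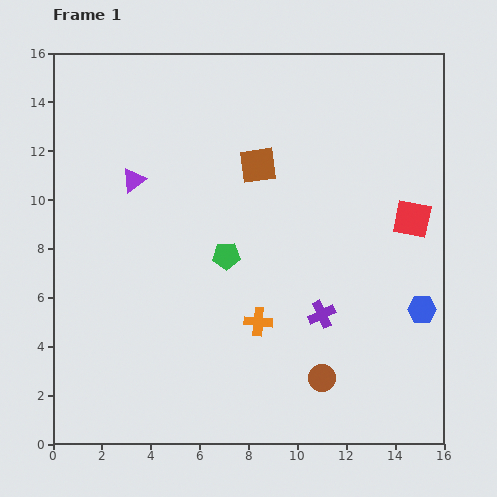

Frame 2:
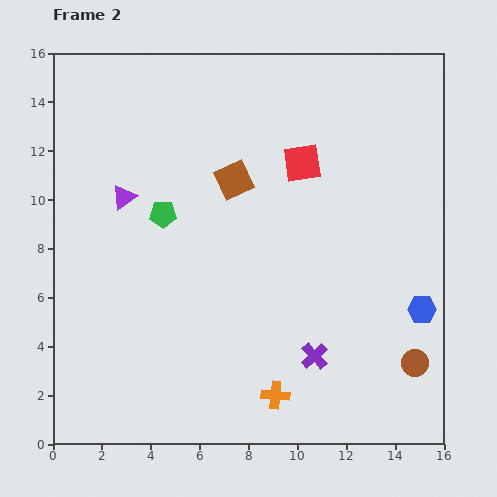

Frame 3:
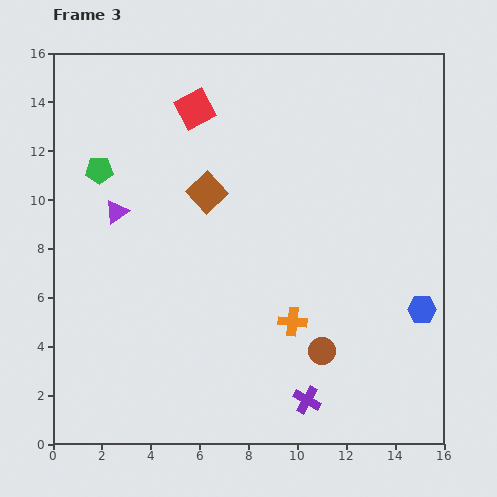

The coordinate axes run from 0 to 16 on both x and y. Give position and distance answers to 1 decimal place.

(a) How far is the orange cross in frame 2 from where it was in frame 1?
3.1

The orange cross moved from (8.4, 5.0) to (9.1, 2.0), a distance of √(0.7² + 3.0²) ≈ 3.1.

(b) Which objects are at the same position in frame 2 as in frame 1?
the blue hexagon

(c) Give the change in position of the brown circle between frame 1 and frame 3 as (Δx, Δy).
(0.0, 1.1)

The brown circle was at (11.0, 2.7) in frame 1 and (11.0, 3.8) in frame 3.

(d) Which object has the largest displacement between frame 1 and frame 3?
the red square

(moved 10.0; next 6.3)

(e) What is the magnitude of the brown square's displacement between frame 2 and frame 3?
1.2

The brown square moved from (7.4, 10.8) to (6.3, 10.3), a distance of √(1.1² + 0.5²) ≈ 1.2.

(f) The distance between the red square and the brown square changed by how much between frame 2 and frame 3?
+0.5

Distance in frame 2: 2.9. Distance in frame 3: 3.4.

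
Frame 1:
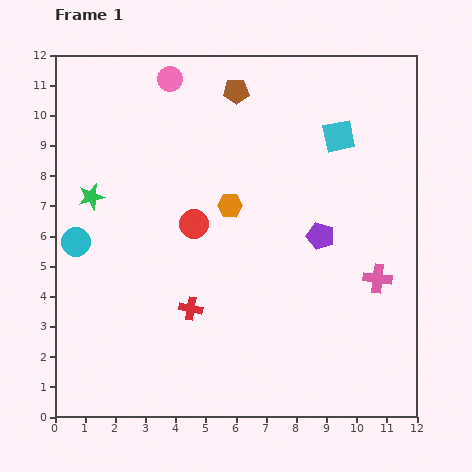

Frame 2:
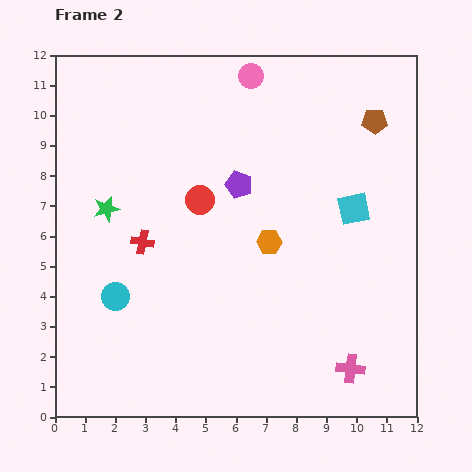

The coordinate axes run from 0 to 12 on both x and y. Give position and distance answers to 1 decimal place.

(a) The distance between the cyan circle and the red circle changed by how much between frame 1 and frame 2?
+0.4

Distance in frame 1: 3.9. Distance in frame 2: 4.3.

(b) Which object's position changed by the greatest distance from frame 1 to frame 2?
the brown pentagon

(moved 4.7; next 3.2)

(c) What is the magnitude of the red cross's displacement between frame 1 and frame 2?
2.7

The red cross moved from (4.5, 3.6) to (2.9, 5.8), a distance of √(1.6² + 2.2²) ≈ 2.7.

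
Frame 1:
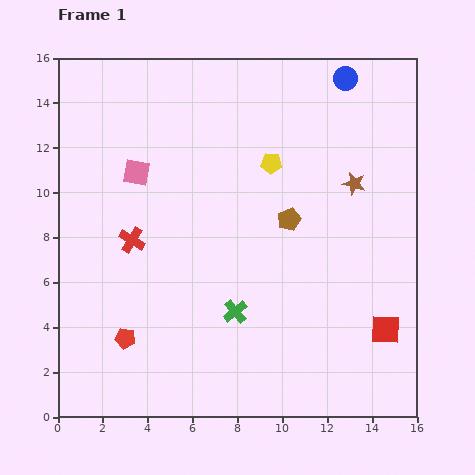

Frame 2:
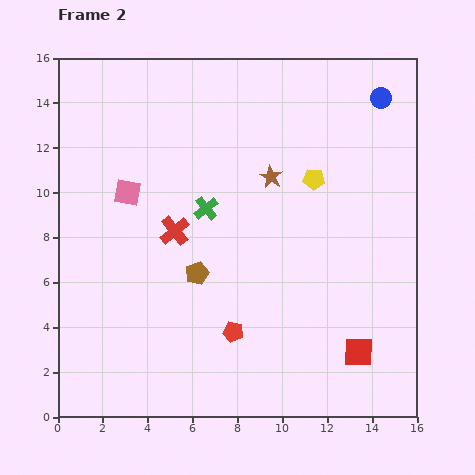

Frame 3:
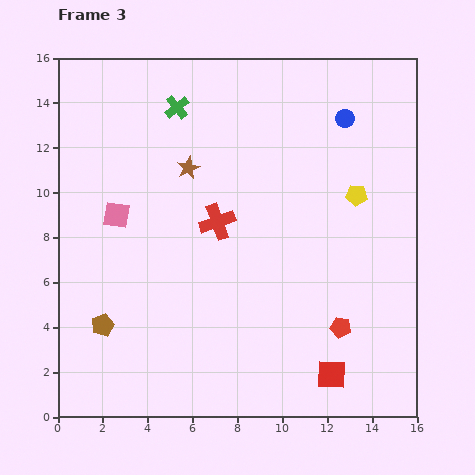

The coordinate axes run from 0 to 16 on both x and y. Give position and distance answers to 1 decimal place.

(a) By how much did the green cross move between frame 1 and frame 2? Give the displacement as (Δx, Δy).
(-1.3, 4.6)

The green cross was at (7.9, 4.7) in frame 1 and (6.6, 9.3) in frame 2.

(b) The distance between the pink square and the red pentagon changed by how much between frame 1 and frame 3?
+3.8

Distance in frame 1: 7.4. Distance in frame 3: 11.2.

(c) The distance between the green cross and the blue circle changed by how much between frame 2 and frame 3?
-1.7

Distance in frame 2: 9.2. Distance in frame 3: 7.5.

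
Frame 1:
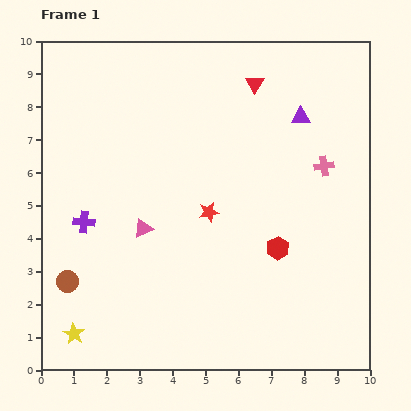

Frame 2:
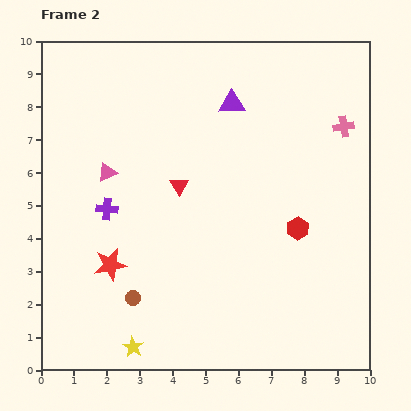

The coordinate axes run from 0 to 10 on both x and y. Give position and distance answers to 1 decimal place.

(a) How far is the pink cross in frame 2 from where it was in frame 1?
1.3

The pink cross moved from (8.6, 6.2) to (9.2, 7.4), a distance of √(0.6² + 1.2²) ≈ 1.3.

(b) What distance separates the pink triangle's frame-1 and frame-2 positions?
2.0

The pink triangle moved from (3.1, 4.3) to (2.0, 6.0), a distance of √(1.1² + 1.7²) ≈ 2.0.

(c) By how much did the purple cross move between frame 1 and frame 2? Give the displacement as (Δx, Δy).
(0.7, 0.4)

The purple cross was at (1.3, 4.5) in frame 1 and (2.0, 4.9) in frame 2.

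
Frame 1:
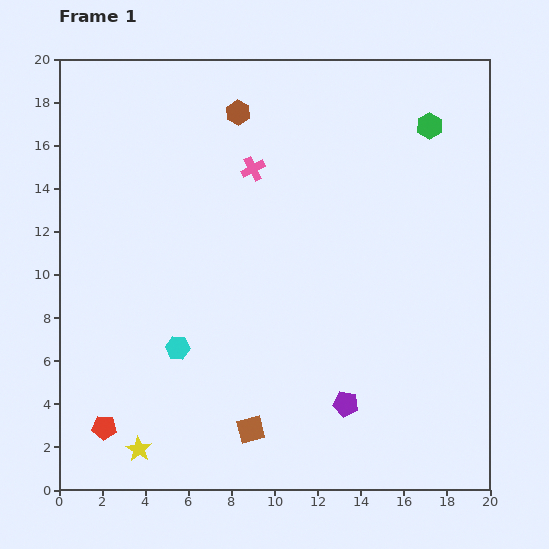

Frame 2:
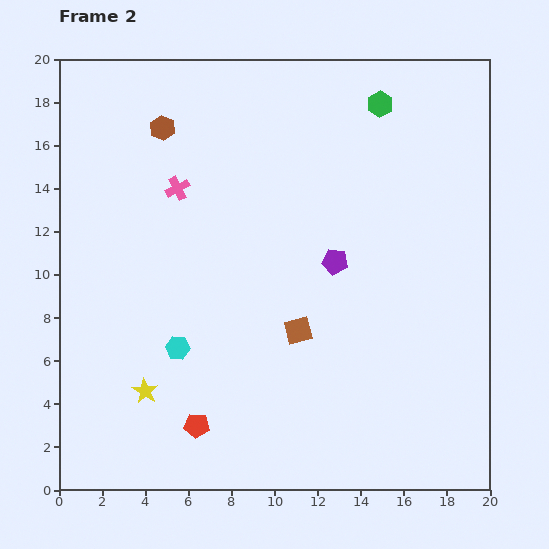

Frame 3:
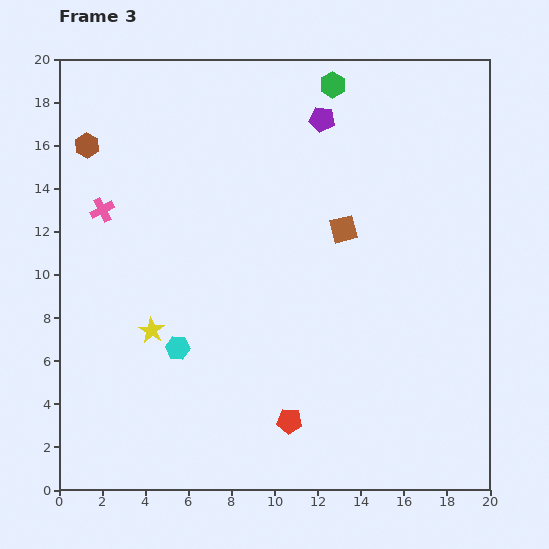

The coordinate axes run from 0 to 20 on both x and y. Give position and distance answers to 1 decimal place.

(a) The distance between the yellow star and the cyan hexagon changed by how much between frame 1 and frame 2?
-2.5

Distance in frame 1: 5.0. Distance in frame 2: 2.5.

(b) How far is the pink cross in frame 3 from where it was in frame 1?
7.3

The pink cross moved from (9.0, 14.9) to (2.0, 13.0), a distance of √(7.0² + 1.9²) ≈ 7.3.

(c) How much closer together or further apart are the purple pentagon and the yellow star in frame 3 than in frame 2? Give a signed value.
+1.9

Distance in frame 2: 10.7. Distance in frame 3: 12.6.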